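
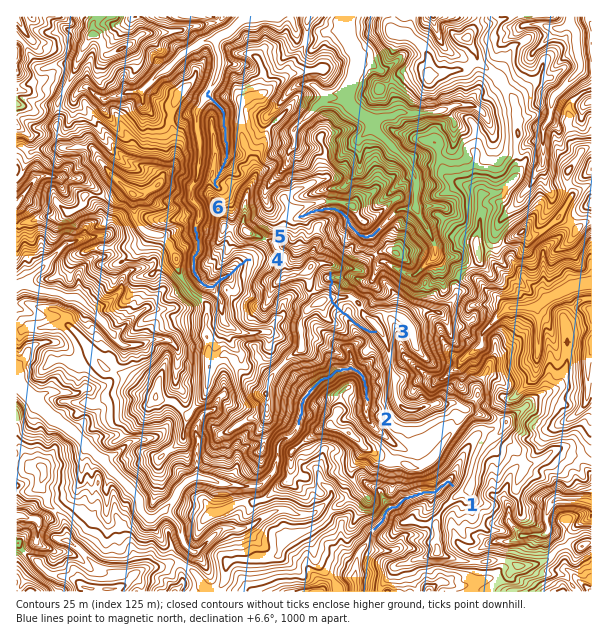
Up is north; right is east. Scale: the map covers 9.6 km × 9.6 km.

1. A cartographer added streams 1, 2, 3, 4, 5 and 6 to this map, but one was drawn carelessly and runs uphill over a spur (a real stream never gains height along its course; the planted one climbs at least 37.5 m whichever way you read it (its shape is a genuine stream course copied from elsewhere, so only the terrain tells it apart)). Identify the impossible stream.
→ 3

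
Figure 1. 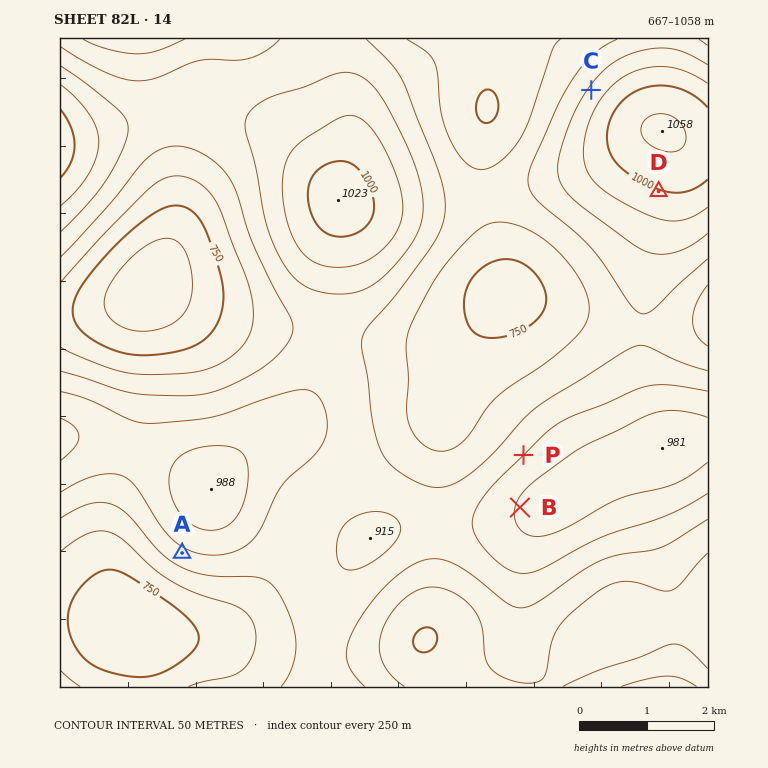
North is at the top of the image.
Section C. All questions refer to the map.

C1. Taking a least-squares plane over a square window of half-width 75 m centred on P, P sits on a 8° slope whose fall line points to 315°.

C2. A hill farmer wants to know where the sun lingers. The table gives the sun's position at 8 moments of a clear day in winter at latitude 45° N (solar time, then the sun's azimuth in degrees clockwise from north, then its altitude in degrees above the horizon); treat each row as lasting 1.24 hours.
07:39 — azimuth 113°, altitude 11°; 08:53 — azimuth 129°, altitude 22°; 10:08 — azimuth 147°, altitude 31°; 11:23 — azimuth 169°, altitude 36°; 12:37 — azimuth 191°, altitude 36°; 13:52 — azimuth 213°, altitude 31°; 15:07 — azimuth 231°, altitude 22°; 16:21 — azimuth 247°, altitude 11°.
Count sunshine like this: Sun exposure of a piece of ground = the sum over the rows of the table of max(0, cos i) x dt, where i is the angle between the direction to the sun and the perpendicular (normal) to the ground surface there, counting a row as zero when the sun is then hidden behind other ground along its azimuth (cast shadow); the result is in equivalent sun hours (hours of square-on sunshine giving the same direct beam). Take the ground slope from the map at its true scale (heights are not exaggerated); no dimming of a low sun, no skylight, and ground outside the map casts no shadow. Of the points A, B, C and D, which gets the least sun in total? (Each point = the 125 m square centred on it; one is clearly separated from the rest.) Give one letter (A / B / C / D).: C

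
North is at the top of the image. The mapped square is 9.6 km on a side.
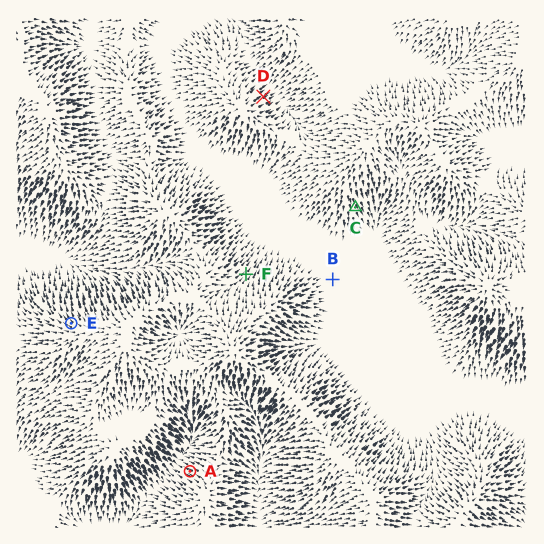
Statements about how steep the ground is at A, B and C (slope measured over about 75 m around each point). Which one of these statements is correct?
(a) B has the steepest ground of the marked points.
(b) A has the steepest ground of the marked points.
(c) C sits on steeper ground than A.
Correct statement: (b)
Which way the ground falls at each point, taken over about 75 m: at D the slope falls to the NE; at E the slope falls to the NW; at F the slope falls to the NE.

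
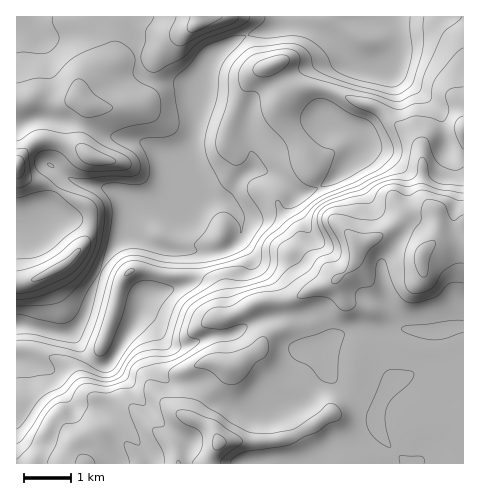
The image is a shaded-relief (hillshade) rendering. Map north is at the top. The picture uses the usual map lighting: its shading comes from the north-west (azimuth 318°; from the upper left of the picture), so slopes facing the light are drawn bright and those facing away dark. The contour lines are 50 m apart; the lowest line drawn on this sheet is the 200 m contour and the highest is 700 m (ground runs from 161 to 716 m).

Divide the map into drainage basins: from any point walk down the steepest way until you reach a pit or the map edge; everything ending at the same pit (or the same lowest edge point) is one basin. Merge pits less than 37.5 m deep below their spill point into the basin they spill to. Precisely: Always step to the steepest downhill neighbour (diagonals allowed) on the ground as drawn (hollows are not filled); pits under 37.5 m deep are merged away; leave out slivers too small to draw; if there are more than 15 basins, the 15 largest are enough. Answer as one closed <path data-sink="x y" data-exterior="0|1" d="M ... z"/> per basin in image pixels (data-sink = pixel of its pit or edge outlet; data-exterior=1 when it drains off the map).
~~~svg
<path data-sink="17 326" data-exterior="1" d="M463 16l-263 0-1 5-5 5-23 16-14 14-39 6-16 8-21 18-2 4 1 8-5-1-12 3-35-2-12 3 0 64 2 5 13 8 18 5 35 19 7 9-3 22-7 13-11 12-32 18-22 6 1 180 447-1z"/><path data-sink="17 17" data-exterior="1" d="M199 16l-182 0-1 86 29-2 18 2 15-3 3-11 21-18 16-8 39-6 14-14 23-16 5-5z"/><path data-sink="17 225" data-exterior="1" d="M17 168l-1 115 6 0 16-5 21-10 15-12 14-21 3-22-7-9-35-19-23-7z"/>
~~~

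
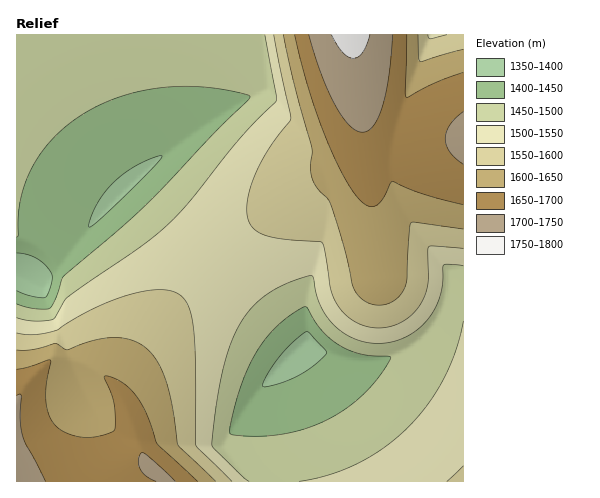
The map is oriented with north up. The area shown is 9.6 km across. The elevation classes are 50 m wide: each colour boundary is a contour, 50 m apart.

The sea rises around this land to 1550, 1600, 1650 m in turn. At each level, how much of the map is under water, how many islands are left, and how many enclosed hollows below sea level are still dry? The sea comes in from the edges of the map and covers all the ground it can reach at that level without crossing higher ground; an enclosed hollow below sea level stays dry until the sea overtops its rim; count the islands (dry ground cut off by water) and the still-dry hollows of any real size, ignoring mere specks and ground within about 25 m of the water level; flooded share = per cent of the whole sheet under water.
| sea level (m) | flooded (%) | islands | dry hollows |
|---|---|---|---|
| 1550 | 60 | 0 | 0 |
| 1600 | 72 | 0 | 0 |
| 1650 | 84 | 0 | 0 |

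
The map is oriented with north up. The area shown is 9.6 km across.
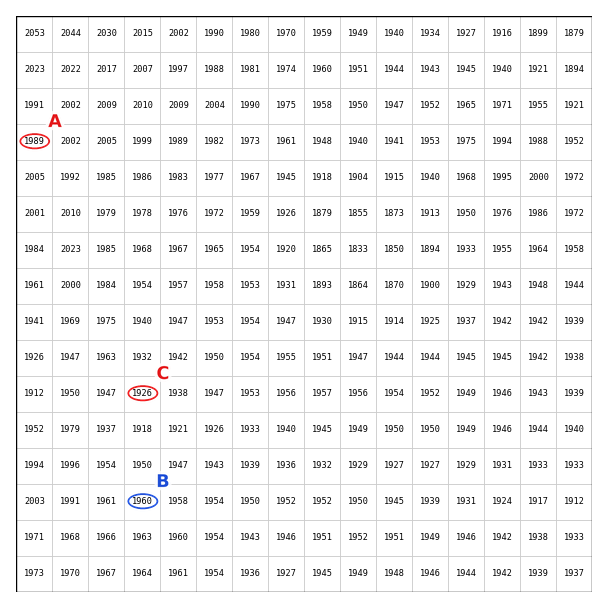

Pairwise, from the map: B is above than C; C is below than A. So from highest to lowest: A B C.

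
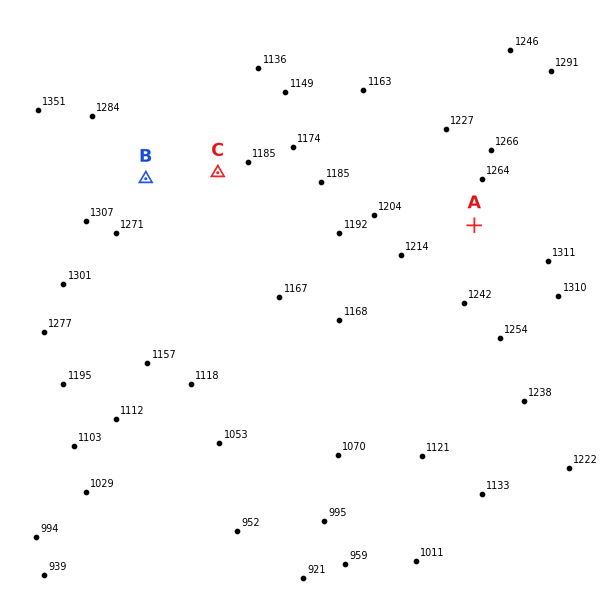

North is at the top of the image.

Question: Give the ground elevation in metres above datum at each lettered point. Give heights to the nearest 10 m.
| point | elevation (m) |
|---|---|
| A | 1260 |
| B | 1250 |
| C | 1200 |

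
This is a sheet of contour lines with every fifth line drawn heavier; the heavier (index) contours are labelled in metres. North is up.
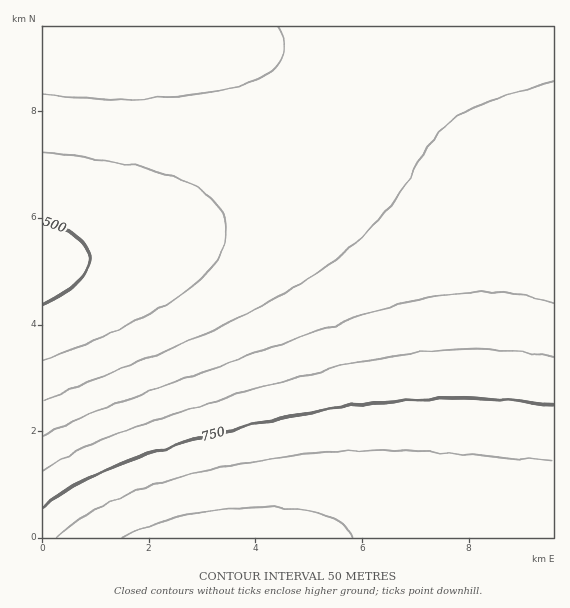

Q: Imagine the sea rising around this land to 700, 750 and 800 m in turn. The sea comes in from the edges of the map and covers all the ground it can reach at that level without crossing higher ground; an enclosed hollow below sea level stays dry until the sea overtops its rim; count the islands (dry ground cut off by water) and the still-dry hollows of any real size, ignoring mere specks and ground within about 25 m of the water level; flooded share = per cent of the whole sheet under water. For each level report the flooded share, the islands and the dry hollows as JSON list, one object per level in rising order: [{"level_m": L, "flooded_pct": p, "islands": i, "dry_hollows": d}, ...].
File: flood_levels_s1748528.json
[{"level_m": 700, "flooded_pct": 71, "islands": 0, "dry_hollows": 0}, {"level_m": 750, "flooded_pct": 78, "islands": 0, "dry_hollows": 0}, {"level_m": 800, "flooded_pct": 87, "islands": 0, "dry_hollows": 0}]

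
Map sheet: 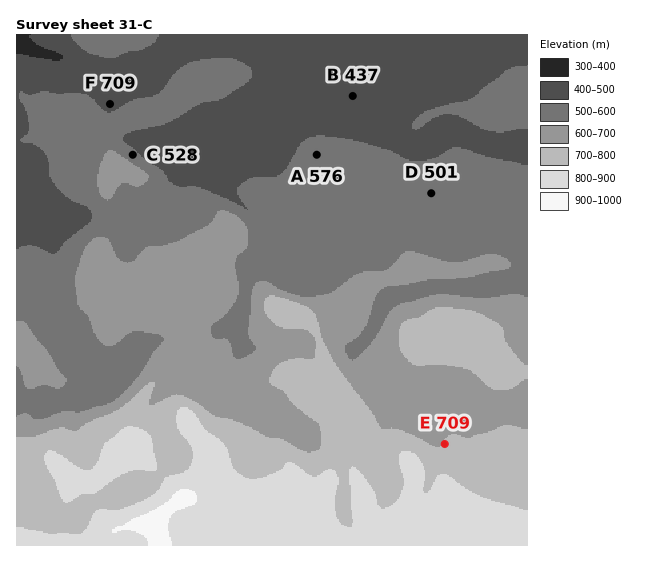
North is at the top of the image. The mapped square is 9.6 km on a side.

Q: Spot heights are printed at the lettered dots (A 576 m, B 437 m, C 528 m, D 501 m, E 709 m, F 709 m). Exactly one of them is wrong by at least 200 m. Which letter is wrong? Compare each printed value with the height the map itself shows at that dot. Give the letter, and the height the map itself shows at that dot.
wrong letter F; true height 459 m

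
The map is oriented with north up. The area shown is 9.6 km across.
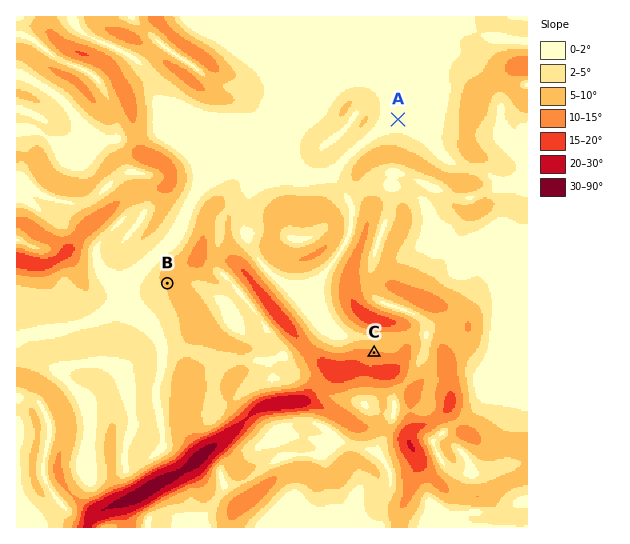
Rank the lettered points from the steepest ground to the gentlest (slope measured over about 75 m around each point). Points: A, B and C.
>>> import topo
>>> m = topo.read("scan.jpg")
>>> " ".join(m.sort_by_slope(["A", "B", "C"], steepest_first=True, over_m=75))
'C B A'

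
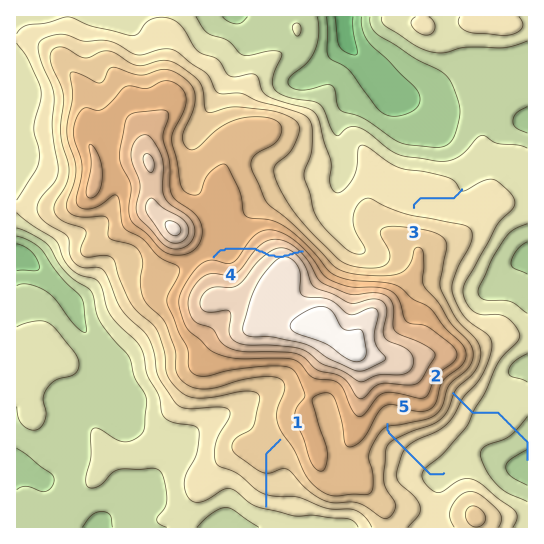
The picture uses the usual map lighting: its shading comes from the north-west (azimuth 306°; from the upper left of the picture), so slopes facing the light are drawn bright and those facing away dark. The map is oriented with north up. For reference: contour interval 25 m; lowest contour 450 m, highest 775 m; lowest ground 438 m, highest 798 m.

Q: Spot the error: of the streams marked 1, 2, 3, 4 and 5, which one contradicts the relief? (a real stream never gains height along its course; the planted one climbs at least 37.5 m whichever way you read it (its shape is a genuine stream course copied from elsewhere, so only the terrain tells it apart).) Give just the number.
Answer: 4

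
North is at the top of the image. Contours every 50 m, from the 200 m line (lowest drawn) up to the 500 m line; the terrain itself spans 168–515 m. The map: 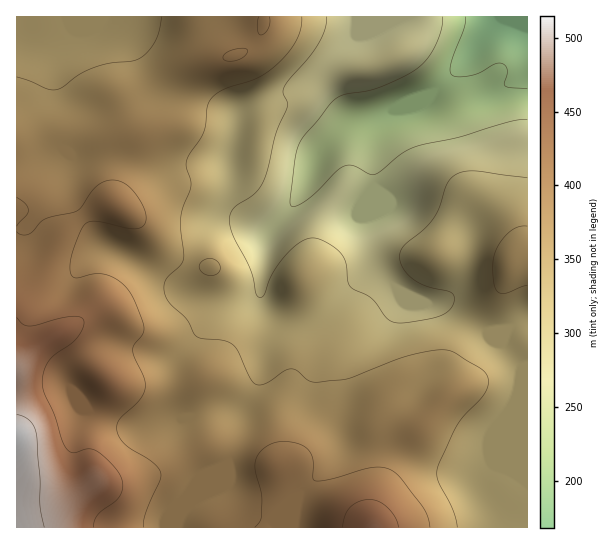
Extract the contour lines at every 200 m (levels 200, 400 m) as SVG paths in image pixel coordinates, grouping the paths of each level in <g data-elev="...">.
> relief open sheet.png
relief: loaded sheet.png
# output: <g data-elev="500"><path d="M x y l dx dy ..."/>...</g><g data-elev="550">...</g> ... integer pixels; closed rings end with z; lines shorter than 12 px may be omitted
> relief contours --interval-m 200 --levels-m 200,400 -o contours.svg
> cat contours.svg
<g data-elev="200"><path d="M527 89l-17-1-5-2-1-3 3-13-2-5-4-2-7 1-13 8-10 3-13 2-7-3-1-4 1-8 13-33 2-12"/></g><g data-elev="400"><path d="M143 527l2-13 15-33 1-8-3-6-6-5-28-19-6-8-1-8 2-8 19-17 7-12-1-12-9-20-2-8 1-5 9-12 0-10-11-28-12-13-9-5-10-3-27 4-3-4-1-7 5-21 6-16 5-7 4-1 7-1 32 7 10 0 4-2 3-5-2-14-7-12-10-10-9-4-9-1-7 3-7 4-13 19-5 5-32 8-16 15-7 1-5-3"/><path d="M430 527l-2-10-5-10-22-29-8-7-10-4-10 0-42 12-16 2-2-3 0-19-4-9-10-6-16-3-9 2-8 4-7 6-3 6-1 11 6 21 1 11-1 17-6 8"/><path d="M17 226l9-11 2-5-3-7-8-6"/><path d="M226 61l7 0 7-2 5-4 2-5-6-2-12 3-6 6z"/><path d="M259 17l-2 12 1 4 3 2 4-2 4-5 0-11"/></g>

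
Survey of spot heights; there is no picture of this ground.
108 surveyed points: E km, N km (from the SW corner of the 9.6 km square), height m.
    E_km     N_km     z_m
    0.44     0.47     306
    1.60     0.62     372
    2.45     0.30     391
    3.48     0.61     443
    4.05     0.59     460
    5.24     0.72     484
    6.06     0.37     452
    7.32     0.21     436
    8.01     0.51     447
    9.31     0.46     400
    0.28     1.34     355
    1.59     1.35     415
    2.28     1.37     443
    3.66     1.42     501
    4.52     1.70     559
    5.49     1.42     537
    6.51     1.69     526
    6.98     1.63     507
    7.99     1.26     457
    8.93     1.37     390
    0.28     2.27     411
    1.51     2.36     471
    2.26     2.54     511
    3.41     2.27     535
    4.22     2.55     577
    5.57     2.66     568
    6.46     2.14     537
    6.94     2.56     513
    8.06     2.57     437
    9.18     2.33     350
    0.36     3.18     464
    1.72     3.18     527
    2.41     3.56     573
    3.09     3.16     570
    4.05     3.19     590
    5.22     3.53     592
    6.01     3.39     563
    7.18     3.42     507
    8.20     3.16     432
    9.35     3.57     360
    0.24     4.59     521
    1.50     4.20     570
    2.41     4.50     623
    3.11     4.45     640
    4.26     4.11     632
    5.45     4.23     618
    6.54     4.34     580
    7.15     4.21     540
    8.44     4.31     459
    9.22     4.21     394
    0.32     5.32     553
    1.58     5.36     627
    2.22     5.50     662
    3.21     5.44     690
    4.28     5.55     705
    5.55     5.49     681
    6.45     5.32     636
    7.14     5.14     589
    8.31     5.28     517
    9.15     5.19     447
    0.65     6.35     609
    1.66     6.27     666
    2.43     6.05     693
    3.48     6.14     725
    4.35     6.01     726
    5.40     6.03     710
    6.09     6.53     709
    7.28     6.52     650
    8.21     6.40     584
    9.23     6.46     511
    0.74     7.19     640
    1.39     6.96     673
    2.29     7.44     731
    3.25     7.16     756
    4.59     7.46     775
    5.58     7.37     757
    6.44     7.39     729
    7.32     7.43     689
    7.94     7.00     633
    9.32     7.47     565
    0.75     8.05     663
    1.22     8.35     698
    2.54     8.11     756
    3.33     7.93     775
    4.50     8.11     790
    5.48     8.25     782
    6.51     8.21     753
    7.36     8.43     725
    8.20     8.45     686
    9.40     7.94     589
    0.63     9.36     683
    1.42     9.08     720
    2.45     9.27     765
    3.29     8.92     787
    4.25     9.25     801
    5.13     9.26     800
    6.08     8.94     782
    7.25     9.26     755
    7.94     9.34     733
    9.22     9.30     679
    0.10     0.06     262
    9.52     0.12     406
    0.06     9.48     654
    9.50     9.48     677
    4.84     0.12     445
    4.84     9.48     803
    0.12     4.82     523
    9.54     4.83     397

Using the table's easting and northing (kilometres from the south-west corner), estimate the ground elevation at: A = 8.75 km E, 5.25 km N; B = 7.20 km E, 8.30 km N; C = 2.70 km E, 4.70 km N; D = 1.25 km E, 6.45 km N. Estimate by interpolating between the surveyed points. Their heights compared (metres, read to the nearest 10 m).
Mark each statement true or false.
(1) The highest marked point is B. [true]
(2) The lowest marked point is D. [false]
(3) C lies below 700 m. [true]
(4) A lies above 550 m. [false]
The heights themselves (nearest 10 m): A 480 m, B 730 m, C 640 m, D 650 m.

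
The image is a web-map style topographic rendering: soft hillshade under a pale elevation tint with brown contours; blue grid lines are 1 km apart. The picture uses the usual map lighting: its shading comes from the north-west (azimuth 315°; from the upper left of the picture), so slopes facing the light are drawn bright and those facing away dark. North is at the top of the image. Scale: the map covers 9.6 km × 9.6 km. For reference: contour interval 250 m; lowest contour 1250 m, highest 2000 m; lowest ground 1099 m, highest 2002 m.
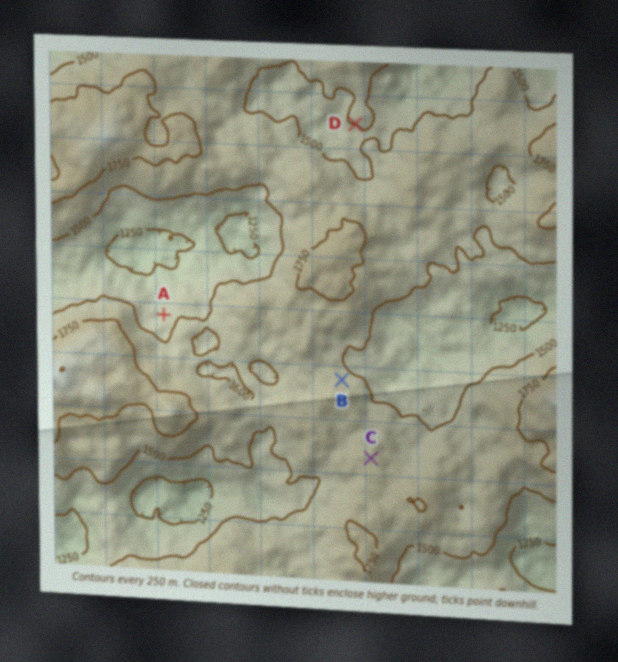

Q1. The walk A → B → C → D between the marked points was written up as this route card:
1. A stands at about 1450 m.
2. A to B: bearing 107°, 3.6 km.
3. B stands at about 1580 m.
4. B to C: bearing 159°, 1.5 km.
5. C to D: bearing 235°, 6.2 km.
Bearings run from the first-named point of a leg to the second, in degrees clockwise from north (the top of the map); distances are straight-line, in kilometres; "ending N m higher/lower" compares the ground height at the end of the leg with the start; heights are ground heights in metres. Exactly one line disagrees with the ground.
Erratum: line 5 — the bearing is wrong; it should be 357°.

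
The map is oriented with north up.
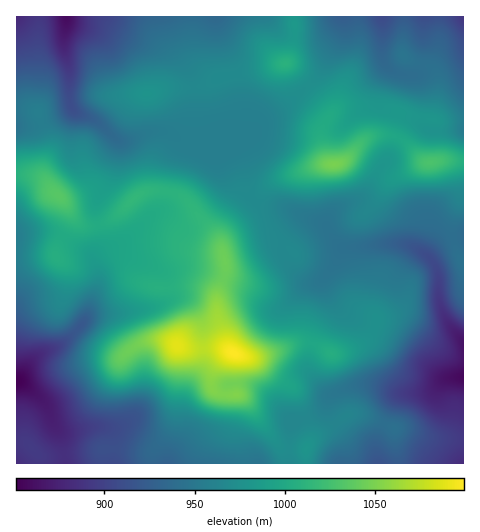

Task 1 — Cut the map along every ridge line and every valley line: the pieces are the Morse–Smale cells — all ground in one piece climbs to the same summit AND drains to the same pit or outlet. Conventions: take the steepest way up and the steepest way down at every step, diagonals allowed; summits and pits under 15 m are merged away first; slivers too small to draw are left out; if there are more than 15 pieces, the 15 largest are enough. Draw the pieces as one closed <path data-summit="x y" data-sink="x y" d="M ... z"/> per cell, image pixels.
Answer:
<path data-summit="234 354" data-sink="463 377" d="M255 202l-27 26-7 15 5 28-8 22-1 15 8 34 3 7 7 6 0 38 6 2 10 10 30 43 25 1 0 15 157 0 1-226-8 0-10 3-16 17-19-12-12-2-57 3-9-8-10-15-36-16-24-2z"/><path data-summit="234 354" data-sink="17 382" d="M166 191l-18 0-7 2-29 26-14 6 2 19-8 16-4-7-33-20-24-1-15 3 1 229 94 0 2-2 0-22-5-10-10-3-25 4-11 0-5-2-5-8-7-18-16-15-12-7 19-24 30-15 22-25 13-3 17 0 29-5 29-12 14 5 12 18 1 45-17 27-4 21 0 20-14 30 137 0 1-14-25-1-30-43-10-10-6-2 0-38-7-6-3-7-8-34 1-15 8-22-6-28-34-44z"/><path data-summit="234 354" data-sink="67 17" d="M215 16l-199 1 0 108 22 1 28-13 5-6 7 7 20 8 20 18 0 11-6 22-17 34 3 18 14-6 29-26 7-2 18 0 9 2 12 7 27 34 7 12 4-14 29-31-7-8-3-25-10-21-2-1-21-1 23-9 5-20 0-13-6-34z"/><path data-summit="178 346" data-sink="17 382" d="M181 297l-8 1-26 11-29 5-17 0-13 3-22 25-30 15-19 24 12 7 16 15 7 18 5 8 5 2 11 0 25-4 10 3 5 10-1 24 55 0 15-31 0-20 4-21 17-27-1-45-10-16z"/><path data-summit="334 165" data-sink="463 17" d="M463 16l-39 1 0 43-3 10-5 6-19-3-8-5-4-5-3-6 0-41-38 1 0 12-5 12-21 35-9 9 21 28-8 17 2 24 5 10 14-2 24-24 9-3 14-1 4-5 5-17 11 4 24 4 1 12 29-3z"/><path data-summit="430 162" data-sink="463 377" d="M398 137l-10 22-8 9-13 24-7 7-23 9-9 12-2 7 7 12 9 8 57-3 12 2 19 12 16-17 18-4 0-76-26 0-11 2z"/><path data-summit="59 195" data-sink="67 17" d="M71 107l-5 6-25 11-25 2 0 48 15 1 12 4 21 22 13 20 10 5 8 0 3-2-3-9 1-13 14-26 8-25 0-11-20-18-20-8z"/><path data-summit="285 63" data-sink="67 17" d="M293 16l-77 1 17 52 6 34 0 13-5 20-23 10 17-2 22-9 15-17 19-11 25-22-19-20-4-2 4-7 5-18z"/><path data-summit="334 165" data-sink="67 17" d="M309 86l-25 21-19 11-15 17-26 10 10 2 10 21 3 25 6 7 13-14 11-7 39-14 13-1-5-10-2-24 8-17z"/><path data-summit="334 165" data-sink="463 377" d="M391 135l-15 0-12 5-14 17-9 6-25 2-39 14-11 7-12 15 9 5 28 4 35 16 4-10 7-8 23-9 7-7 29-49 2-5z"/><path data-summit="59 195" data-sink="17 382" d="M31 175l-15 0 0 59 33-2 10 2 29 19 4 7 8-16-2-19-11 1-10-5-13-20-17-18-4-4z"/><path data-summit="285 63" data-sink="463 17" d="M343 16l-49 1 0 28-8 18 4 2 18 20 10-9 21-35 5-12z"/><path data-summit="234 354" data-sink="463 17" d="M424 16l-42 1 0 40 5 10 5 4 14 5 10 0 5-6 3-10z"/><path data-summit="430 162" data-sink="17 382" d="M413 120l-4 0-5 4-5 14 24 23 8 2 4-3 0-28-11-4z"/><path data-summit="430 162" data-sink="463 17" d="M463 129l-28 3-1 30 30-2z"/>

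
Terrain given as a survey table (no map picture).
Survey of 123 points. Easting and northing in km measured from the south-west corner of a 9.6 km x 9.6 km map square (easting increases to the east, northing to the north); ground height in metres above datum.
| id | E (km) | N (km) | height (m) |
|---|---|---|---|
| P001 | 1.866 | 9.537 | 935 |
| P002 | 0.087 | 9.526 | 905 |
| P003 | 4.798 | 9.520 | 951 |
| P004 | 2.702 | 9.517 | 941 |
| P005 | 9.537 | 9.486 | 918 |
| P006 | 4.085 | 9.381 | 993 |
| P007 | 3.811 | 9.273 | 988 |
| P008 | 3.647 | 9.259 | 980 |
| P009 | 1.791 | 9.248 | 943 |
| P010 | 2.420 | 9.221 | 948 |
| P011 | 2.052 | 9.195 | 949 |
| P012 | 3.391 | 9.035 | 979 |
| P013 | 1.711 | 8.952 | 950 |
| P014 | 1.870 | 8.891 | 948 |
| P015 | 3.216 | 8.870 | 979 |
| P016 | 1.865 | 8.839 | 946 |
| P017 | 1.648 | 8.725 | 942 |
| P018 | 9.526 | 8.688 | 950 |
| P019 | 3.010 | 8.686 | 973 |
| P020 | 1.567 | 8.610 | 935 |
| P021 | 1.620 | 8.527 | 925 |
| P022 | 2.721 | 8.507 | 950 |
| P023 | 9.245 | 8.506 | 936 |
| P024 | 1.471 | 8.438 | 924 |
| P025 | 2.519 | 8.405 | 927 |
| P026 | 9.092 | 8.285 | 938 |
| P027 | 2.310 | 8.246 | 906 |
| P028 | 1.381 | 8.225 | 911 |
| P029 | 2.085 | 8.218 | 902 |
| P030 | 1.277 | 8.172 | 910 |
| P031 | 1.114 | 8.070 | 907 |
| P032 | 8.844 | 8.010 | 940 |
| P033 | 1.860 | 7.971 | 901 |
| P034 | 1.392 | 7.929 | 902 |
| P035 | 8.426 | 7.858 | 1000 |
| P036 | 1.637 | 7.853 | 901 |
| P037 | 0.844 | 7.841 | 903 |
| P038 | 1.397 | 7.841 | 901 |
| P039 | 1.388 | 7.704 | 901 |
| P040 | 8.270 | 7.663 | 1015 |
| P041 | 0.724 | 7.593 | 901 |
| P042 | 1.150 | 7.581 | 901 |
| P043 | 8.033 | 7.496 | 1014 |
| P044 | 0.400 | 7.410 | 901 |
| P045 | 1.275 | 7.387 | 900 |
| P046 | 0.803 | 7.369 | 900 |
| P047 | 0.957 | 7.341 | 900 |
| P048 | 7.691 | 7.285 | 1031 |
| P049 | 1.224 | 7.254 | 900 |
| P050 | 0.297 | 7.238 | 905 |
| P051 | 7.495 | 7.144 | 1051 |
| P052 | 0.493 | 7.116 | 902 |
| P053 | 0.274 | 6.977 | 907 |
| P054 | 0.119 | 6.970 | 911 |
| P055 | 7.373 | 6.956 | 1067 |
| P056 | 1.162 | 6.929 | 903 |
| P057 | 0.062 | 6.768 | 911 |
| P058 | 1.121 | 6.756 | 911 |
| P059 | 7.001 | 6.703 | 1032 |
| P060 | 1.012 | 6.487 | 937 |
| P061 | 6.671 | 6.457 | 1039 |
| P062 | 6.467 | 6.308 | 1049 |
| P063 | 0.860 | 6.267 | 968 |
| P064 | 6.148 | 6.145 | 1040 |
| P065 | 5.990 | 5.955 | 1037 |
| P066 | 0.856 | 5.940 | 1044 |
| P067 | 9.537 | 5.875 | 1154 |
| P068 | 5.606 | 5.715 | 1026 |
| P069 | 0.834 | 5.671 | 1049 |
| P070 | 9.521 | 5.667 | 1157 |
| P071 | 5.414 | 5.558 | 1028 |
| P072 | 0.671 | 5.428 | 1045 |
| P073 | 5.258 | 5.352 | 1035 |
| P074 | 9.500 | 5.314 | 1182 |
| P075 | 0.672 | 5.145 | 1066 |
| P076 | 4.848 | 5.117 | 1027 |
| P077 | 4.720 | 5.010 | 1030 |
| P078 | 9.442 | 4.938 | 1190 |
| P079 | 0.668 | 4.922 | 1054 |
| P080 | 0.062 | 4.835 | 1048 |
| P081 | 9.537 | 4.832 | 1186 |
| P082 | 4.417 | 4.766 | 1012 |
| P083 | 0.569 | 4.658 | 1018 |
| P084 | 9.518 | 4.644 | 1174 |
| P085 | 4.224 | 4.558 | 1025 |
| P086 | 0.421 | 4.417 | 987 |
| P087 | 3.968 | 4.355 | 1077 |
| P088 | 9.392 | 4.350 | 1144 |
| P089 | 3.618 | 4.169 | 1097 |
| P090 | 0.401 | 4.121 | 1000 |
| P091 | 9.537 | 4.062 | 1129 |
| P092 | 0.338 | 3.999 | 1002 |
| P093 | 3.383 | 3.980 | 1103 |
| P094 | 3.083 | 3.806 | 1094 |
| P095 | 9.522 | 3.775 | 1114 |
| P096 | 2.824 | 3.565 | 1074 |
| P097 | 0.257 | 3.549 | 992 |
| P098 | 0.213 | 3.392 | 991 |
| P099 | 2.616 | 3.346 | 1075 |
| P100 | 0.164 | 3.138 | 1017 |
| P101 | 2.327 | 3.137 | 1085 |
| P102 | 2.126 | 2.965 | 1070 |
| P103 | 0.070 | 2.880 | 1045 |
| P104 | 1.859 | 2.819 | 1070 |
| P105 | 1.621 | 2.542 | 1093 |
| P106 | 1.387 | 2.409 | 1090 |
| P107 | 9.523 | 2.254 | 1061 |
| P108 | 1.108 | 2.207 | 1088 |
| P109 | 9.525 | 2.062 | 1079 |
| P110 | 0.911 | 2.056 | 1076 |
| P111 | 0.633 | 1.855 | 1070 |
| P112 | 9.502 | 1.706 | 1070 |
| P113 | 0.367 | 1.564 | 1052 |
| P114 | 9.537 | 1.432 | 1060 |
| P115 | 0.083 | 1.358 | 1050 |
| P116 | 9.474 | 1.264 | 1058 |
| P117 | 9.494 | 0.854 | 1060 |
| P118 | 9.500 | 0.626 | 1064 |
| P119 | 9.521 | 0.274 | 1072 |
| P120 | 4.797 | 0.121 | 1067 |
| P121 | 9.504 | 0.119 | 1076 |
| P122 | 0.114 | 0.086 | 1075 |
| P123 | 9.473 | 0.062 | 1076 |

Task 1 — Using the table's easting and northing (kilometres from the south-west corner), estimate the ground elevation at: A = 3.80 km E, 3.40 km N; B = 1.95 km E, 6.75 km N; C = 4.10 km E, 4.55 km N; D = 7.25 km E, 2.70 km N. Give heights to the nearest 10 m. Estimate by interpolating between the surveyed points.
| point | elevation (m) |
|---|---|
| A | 1140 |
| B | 910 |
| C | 1030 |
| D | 1050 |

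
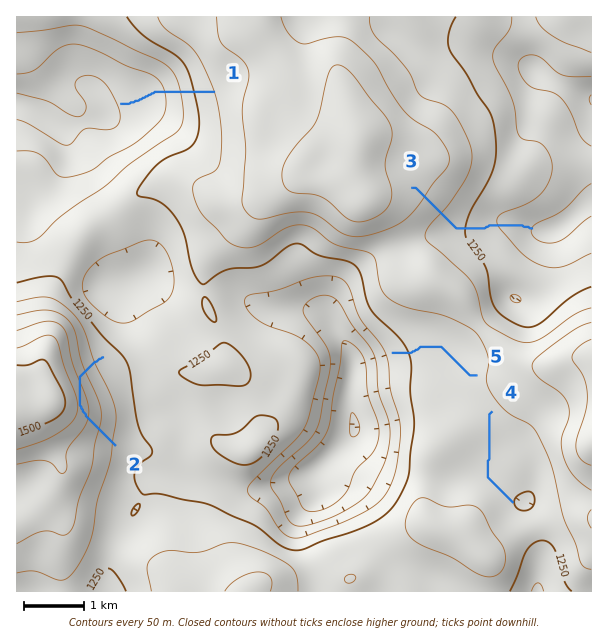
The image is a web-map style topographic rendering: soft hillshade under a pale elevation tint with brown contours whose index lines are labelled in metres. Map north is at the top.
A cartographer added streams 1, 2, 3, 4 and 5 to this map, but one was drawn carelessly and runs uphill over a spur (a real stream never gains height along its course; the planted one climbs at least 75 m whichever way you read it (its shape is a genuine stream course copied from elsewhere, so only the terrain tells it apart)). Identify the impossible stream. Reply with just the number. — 2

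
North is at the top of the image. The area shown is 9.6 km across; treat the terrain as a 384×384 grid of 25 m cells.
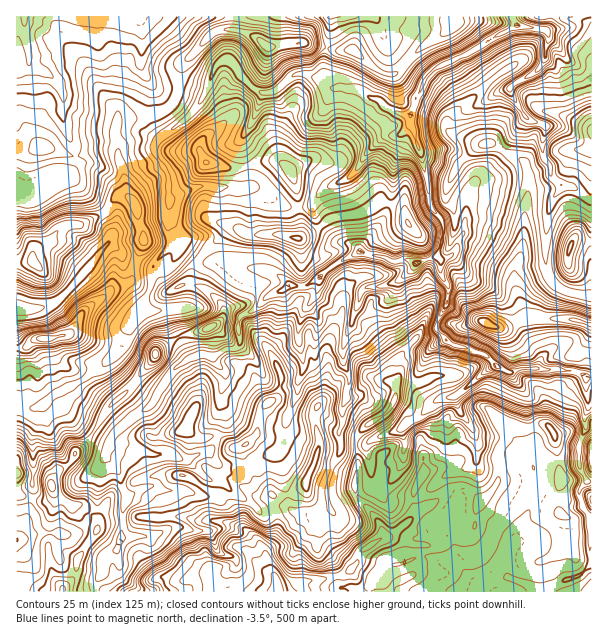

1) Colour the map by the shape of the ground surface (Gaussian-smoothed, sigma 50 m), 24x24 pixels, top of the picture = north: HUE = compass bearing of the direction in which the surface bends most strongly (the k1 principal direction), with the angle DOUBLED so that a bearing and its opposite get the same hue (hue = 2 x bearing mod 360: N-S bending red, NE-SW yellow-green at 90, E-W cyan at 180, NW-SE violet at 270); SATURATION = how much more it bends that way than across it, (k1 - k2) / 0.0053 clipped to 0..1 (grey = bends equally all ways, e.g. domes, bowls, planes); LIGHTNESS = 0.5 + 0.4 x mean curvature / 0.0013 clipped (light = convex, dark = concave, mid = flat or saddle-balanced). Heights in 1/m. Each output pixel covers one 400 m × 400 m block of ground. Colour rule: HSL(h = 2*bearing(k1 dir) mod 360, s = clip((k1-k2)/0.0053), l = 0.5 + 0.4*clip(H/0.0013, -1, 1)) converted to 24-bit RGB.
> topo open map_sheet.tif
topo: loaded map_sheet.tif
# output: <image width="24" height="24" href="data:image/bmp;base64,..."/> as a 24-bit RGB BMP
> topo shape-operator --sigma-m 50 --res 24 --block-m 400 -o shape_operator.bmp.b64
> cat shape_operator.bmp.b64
<image width="24" height="24" href="data:image/bmp;base64,Qk32BgAAAAAAADYAAAAoAAAAGAAAABgAAAABABgAAAAAAMAGAAATCwAAEwsAAAAAAAAAAAAAbImWe7l+u3BrPl90PWSO3HnNrojKdXSad6SHe1ySrsyjaG26qpTSxF69T4lJYJODqnOLcH6JhXZyb4BtiWtuimpnVYdNSKFHgVp7fqtm2KOZN2FUSoGJPnpMql6Q1sbh3SHeWpzBu9agNnpfOx8ymFep6b7QR2lNd4tYeZZqhHBsg4uEbnmBhIWMj3+RSIizUnhklYlWT2k+3bu5JCtwd3o+LlkliYIhJKqWn9+exVFgh0xtU2FyO1tEj1k916/kbnuke2t0jXiTjJR8b3V6fHZxhIJ0MV2jUG2UwJp5tdPf0oPQK1d+u4zKeH20arGiVZZElFYumnhCd0VUVZRcVzZXmOKlYTpet4x2h3mgbXN+qpKHcXmCcHiGobCOZxiZHF+j9fXWFSgTbH9FwEKybWG3vmfBT8nChlakXZp5h7WcjVuww7dnR0ucrsRyT4WF0pCcRIRkeKinq1mfh3ugbnJ+vL2WDSiAJULfto/U9NXlLlJZcIVjandBcmwpgncqmkV0h6hjVm9SRFdf6My9Fi5D3ZNytcaSLY6nnIC6mZx0Wz6Tn5p0dWh0usx7HAg/vmpQLU1YzHZYxFBwQnaErJjPtZbPiMe5S6i20ZC5b6SdSEZq09yTFhlI6rVsOoAaJ8bcqmenrXK4XCZDvaaEZlug2vHaCjV0gnJPXHVbS1Zl4LW9R4ZWJlA0iGt24s27KjdKW2N+27mwJEJl6dzPGUNev5l19dPcFUUxRo0wkBqv2fLtkMPTQD6zsntcQBV4mJVyYHxYN2RHX5yS7MrfRpBDOWpi2s66Pjd2ZJdywXdLIW2NzM6eSh6OvnFh1OKrXEKirFeHD10cfsYygzqJfpnWtYa+TS16iJtXdYJVbY1DKEssL1RZ99TZHGlYW3oueSRrrGO8oNlqTEOkmahdKBp7lc/AxZ6lNsRDiKzI0czqOAAKZUsLI0AHkm4UqD8y28v45dP4zNLoU4qYJkNNwui93n/kz5biZdhnChJTvOO/SyR9n857LKKhaHhTbJN59tXXBwAzNg4DgpxDtuPBeFFqP1Qwf2M/LzYXIzMY89DUjVmAQF5ONlknPk4eM0ga+tXOB3yDro5Vsj6DjD+gzJh3N5+XTHtus5x+ADDVv6D22OLzsFK7sLPayNLxwNbzcEo6MKEqFUso5K/Froe7Mmyb58DscKfHe8yHnlh5T403d2ojFk9b4NDCGZUuGGMZVo2Y/h7OI8NRWDkrt5xkealrMBYTRj8WobTW17uzJ0tJQXxLuWNoVH8vNWZFuIxzbVhQd3FicUlNwYeEL6qTGqQhrZba3hEyGi8EckUAwUJ0epWizcOtlY5Wri+9ase8m4PNy4ezqVyCKmJMgURr6+7cMkdyeV06nlpnsmq6bGvGxOnpYqyzoT1KMycNxX2vwMXhDnbHJqs4coJoo5V8v4l2M0+W4pLdU5FIv4XF5dvw1nnYQX95rs6MKR1EvKXLk7jAe6msYJpgmZRRsUinsprJmpC/SXuN2vLZKgIxeOBZaI12h5FwwbCGL3B4wJlNYmhJO2AzWU81mE9WrdXCtImRJSVKf7BCcWM8cWRPcFJUwL9yMFxQXI2EpYOgZYG47OrIXgCcT5WBZXl8a4J4y7yhOHp+e0xBhYFpYGtURl9ZYohNs8SAkGJ7TypTzJuekMLPcW6ydWqZxNq9elyRSbJAMa6FPoGi6p6uOBqO3JeXO0k5YH9bstGcbB5VcJFrjoqooK29Yk6Ldp2Xur6ULjBhg5LI0uPBb3FIP0hpnbOaeqyZqJnExZi7M6OjfXZCPw0wf3c+z7d0u7rad8zGm0HDp5/WvX24gpN+inBjZliEnJ+JqpuCpW2dImYvQpVFz5+5K4KCrsGWq4dgHDImtK9/kV53rWCQGhJB0+jZZaeXoaSPvXV3UhAZHXs5ocq6hoGQimadZ1FqkLORkY6ibmeMwpOaH1dSnK55zJehFjAMzJydUleYdH1RdEY7a0IlEGFSgrB/w5WlaJU3YRJQz9vsdYqZcJRlgn5ccUNVeZ+SgaV9kZB0az9ysqGNmahdMqBSNw4m2dqWFjANTDkhXUA2T6dczt3qvFxYCCsVkHWe1afI4UqnBkAVtmVxl25fmlmYg5yQgZ2HfXlnnpiIRlp3lY+s7cTSGSUWPFtc8tnexKzjZrnfqbDbpNXKVU1e1Jy6xmqyCysIDjwV0LfP69XyHg5rrLaMZnutmKOygX2SgXmPf3puW3BkWWdQeJVM74LoZ+XedIxDdZhBvi46OmdtoFxRgmiCZ3p6sIqk3sveY6rFBDoX7i0CGYe9k87V"/>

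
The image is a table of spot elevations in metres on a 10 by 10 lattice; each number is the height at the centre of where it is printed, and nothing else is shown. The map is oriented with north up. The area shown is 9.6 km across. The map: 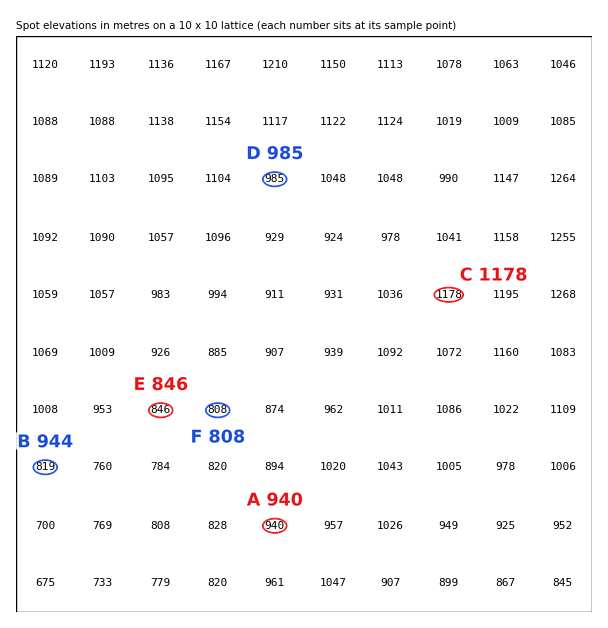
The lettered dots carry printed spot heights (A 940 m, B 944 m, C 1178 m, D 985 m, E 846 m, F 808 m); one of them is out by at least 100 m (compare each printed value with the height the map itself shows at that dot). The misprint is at B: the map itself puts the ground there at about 819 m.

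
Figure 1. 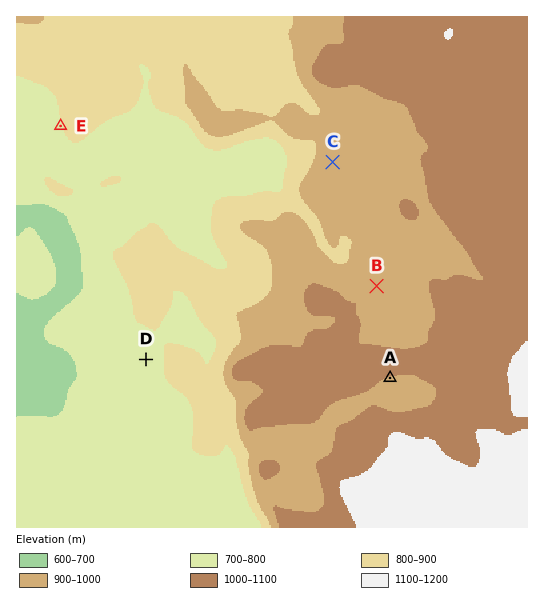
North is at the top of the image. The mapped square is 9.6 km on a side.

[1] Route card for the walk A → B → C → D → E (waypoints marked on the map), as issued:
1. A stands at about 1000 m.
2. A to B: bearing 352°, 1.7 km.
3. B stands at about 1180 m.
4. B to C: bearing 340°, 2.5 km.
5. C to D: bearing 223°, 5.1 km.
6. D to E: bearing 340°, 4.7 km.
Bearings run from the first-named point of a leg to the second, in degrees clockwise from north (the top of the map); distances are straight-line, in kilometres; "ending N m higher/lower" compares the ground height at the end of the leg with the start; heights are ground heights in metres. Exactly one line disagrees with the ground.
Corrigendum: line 3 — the height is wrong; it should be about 940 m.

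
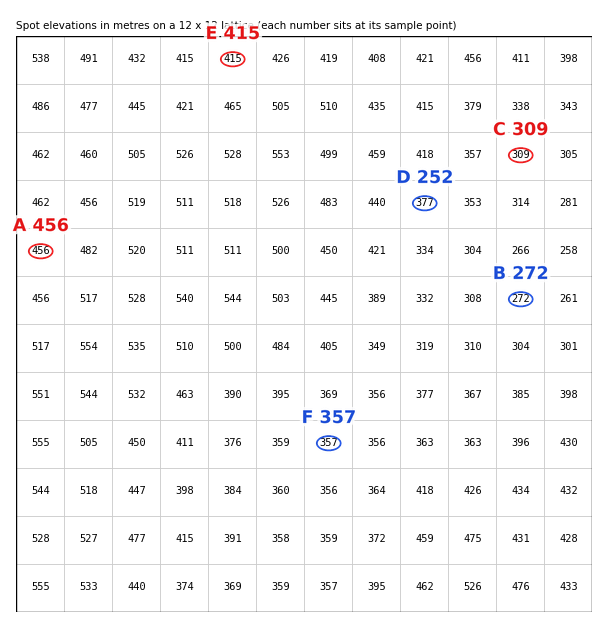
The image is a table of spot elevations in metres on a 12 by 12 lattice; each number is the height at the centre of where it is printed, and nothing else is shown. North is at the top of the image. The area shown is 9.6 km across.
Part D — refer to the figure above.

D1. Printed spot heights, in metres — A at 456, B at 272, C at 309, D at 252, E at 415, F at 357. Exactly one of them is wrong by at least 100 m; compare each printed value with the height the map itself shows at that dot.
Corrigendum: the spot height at D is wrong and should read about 377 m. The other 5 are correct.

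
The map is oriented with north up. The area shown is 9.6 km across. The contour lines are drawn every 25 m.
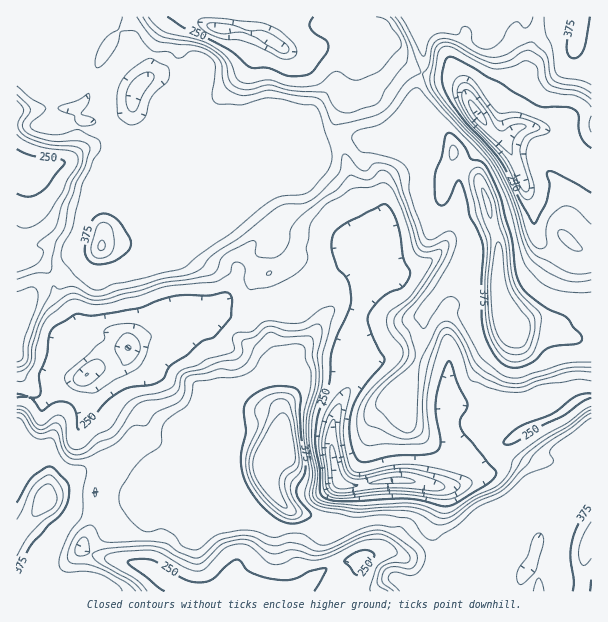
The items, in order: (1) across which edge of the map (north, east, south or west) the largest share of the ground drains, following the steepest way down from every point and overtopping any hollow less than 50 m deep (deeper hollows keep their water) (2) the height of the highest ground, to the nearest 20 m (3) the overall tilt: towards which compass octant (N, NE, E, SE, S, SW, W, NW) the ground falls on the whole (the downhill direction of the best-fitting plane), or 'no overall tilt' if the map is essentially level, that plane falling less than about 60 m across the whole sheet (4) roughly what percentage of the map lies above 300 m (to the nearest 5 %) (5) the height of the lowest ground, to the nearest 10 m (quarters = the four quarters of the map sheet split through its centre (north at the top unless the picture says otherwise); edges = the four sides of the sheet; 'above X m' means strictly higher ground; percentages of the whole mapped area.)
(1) The largest share of the runoff leaves by the eastern edge.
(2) The highest ground is at about 480 m.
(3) No overall tilt - high and low ground are spread across the sheet.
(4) Ground above 300 m makes up about 60 % of the sheet.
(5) The lowest ground is at about 140 m.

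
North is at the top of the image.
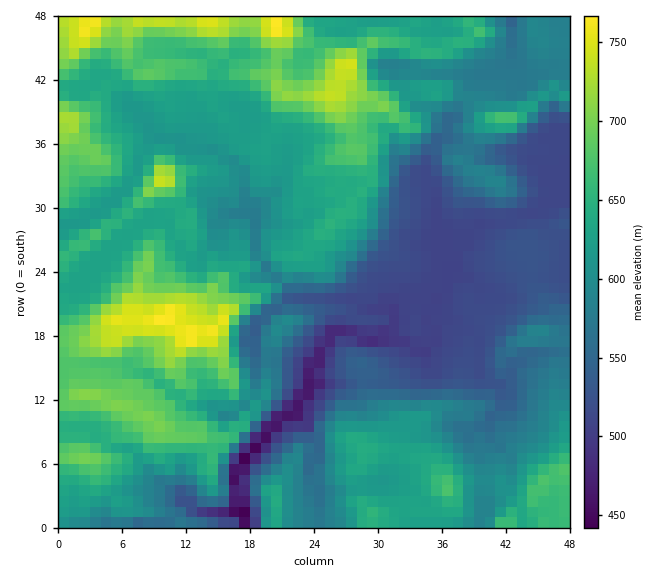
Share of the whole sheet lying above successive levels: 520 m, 87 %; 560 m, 74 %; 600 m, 58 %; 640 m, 31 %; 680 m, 14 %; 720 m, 5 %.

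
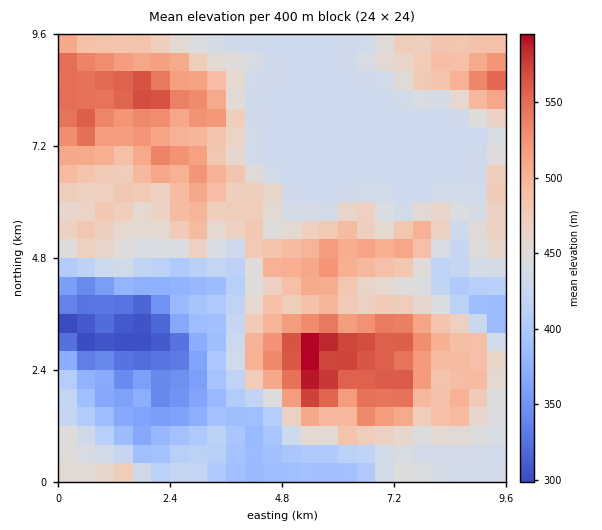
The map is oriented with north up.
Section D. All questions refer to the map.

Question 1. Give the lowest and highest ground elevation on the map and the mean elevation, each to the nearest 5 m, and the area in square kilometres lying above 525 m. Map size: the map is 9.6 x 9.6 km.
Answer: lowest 285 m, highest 605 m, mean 455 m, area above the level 10.7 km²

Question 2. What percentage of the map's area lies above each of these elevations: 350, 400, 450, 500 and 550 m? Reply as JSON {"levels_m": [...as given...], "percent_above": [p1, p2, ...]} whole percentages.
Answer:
{"levels_m": [350, 400, 450, 500, 550], "percent_above": [95, 83, 48, 21, 6]}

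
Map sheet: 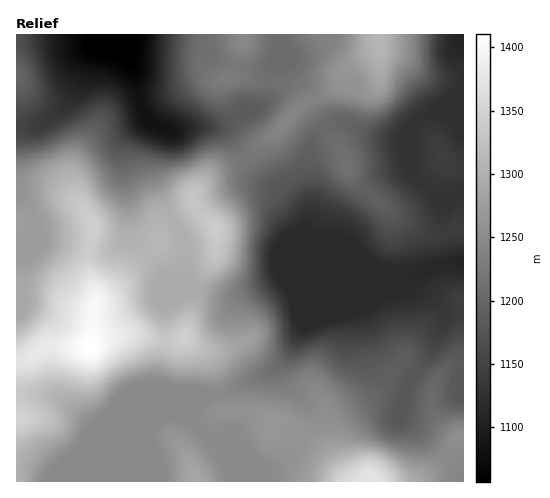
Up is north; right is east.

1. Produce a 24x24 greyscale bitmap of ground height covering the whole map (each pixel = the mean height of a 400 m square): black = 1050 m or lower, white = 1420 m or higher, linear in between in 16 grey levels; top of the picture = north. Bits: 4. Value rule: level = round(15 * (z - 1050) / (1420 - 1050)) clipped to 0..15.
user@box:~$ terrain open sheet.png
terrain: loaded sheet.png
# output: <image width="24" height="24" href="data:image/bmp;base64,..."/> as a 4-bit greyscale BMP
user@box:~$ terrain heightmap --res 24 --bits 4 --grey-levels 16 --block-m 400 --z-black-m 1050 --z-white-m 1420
<image width="24" height="24" href="data:image/bmp;base64,Qk2WAQAAAAAAAHYAAAAoAAAAGAAAABgAAAABAAQAAAAAACABAAATCwAAEwsAABAAAAAAAAAAAAAAABEREQAiIiIAMzMzAERERABVVVUAZmZmAHd3dwCIiIgAmZmZAKqqqgC7u7sAzMzMAN3d3QDu7u4A////AKiIiIiZmIiJrN25mKmIiIiZiIiJmrqIiLqoiIiYiImZmYdmeMupiIiIiImYiHZWd7uqmIiIiIiIh2ZWZcy8uZiZmHd4dmZVZd3e7Lq7qYdmZVVVVc3u7dzLqZhURERVRbze7cu7mIdDMzRERKve7bqqmHYzMzMzNKvN3LqqmGQzMzMzM5q8y7qquWMzMzMzM5mru6qqunMzMzREM5mruqqry3QzMzRURJm7uZqrunVDNEVUM5q7mImrqGVURWVEM4mqh3eKmHZVVmVDRHeYdlVWd3dmZmQzREVmZDIjVnd2ZmQzQ0RFVCIjVWaHZmZDM1QzMxJFZmZ3iIhkM2QiIRJGd3d3iZmGQ1MhEBJGd3ZniZqXQ0MRAAJGd4dniKqXQw=="/>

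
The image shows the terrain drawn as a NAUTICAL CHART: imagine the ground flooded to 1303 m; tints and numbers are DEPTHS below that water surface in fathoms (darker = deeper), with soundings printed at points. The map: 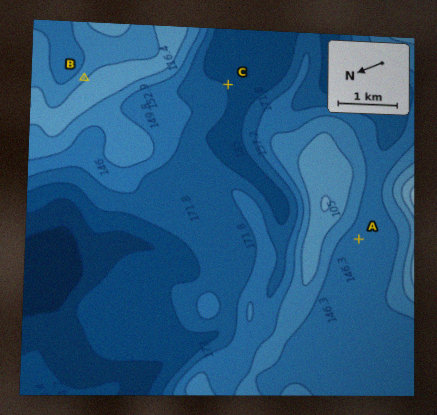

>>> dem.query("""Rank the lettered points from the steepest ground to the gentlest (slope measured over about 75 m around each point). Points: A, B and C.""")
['B', 'C', 'A']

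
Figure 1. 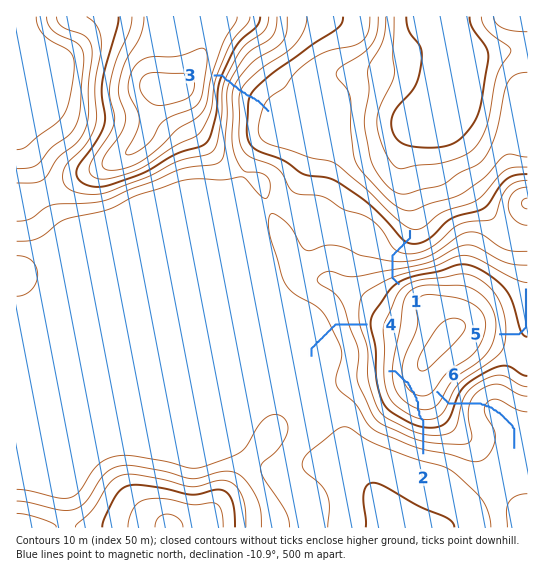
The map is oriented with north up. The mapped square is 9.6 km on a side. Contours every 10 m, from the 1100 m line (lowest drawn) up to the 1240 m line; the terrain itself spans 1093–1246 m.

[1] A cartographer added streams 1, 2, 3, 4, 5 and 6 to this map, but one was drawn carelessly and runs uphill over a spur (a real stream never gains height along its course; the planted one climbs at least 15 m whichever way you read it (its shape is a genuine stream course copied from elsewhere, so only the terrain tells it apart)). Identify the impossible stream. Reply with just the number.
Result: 2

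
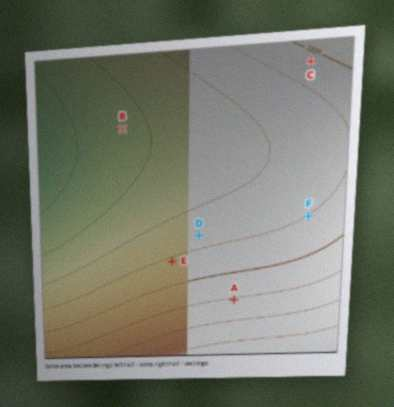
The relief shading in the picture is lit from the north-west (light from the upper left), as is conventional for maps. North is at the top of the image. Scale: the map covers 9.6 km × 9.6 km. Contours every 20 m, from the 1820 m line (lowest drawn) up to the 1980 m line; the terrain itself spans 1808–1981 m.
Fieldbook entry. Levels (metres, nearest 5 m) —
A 1920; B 1835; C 1895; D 1875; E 1885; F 1880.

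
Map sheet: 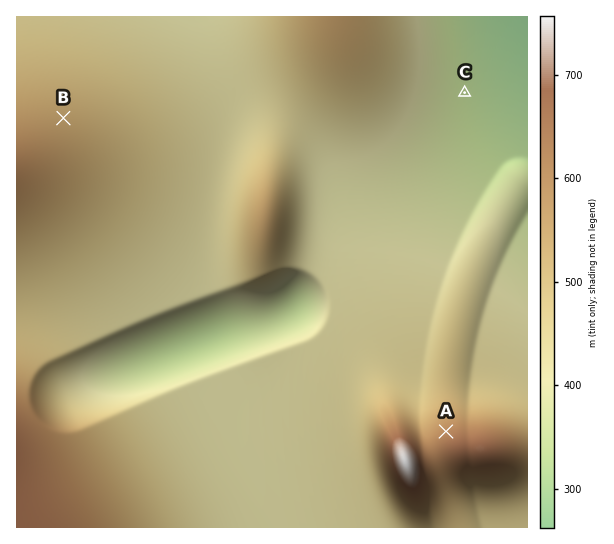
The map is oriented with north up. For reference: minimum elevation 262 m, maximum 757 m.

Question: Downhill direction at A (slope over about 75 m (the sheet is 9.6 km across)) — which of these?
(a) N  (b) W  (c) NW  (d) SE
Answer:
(c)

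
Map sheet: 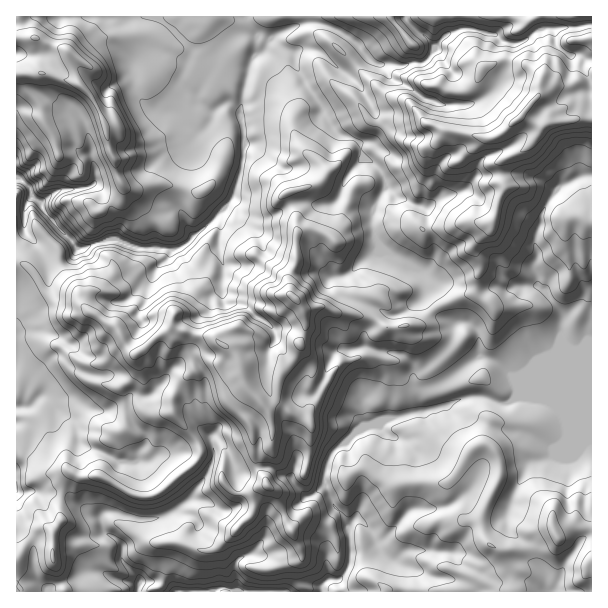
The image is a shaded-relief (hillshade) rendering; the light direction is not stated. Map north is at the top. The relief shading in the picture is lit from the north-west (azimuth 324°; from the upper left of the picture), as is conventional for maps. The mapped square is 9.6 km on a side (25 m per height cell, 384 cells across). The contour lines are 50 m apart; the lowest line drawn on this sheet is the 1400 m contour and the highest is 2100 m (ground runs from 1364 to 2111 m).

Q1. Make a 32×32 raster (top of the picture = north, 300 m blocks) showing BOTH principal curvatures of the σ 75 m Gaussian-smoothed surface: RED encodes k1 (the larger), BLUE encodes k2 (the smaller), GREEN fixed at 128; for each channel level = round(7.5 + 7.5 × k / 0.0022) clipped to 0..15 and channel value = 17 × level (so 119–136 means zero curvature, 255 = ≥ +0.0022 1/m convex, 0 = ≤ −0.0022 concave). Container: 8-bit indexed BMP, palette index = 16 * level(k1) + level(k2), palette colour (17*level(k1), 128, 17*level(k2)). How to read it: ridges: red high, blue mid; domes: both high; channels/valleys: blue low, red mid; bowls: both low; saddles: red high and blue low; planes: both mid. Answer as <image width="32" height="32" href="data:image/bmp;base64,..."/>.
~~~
<image width="32" height="32" href="data:image/bmp;base64,Qk02CAAAAAAAADYEAAAoAAAAIAAAACAAAAABAAgAAAAAAAAEAAATCwAAEwsAAAABAAAAAAAAAIAAABGAAAAigAAAM4AAAESAAABVgAAAZoAAAHeAAACIgAAAmYAAAKqAAAC7gAAAzIAAAN2AAADugAAA/4AAAACAEQARgBEAIoARADOAEQBEgBEAVYARAGaAEQB3gBEAiIARAJmAEQCqgBEAu4ARAMyAEQDdgBEA7oARAP+AEQAAgCIAEYAiACKAIgAzgCIARIAiAFWAIgBmgCIAd4AiAIiAIgCZgCIAqoAiALuAIgDMgCIA3YAiAO6AIgD/gCIAAIAzABGAMwAigDMAM4AzAESAMwBVgDMAZoAzAHeAMwCIgDMAmYAzAKqAMwC7gDMAzIAzAN2AMwDugDMA/4AzAACARAARgEQAIoBEADOARABEgEQAVYBEAGaARAB3gEQAiIBEAJmARACqgEQAu4BEAMyARADdgEQA7oBEAP+ARAAAgFUAEYBVACKAVQAzgFUARIBVAFWAVQBmgFUAd4BVAIiAVQCZgFUAqoBVALuAVQDMgFUA3YBVAO6AVQD/gFUAAIBmABGAZgAigGYAM4BmAESAZgBVgGYAZoBmAHeAZgCIgGYAmYBmAKqAZgC7gGYAzIBmAN2AZgDugGYA/4BmAACAdwARgHcAIoB3ADOAdwBEgHcAVYB3AGaAdwB3gHcAiIB3AJmAdwCqgHcAu4B3AMyAdwDdgHcA7oB3AP+AdwAAgIgAEYCIACKAiAAzgIgARICIAFWAiABmgIgAd4CIAIiAiACZgIgAqoCIALuAiADMgIgA3YCIAO6AiAD/gIgAAICZABGAmQAigJkAM4CZAESAmQBVgJkAZoCZAHeAmQCIgJkAmYCZAKqAmQC7gJkAzICZAN2AmQDugJkA/4CZAACAqgARgKoAIoCqADOAqgBEgKoAVYCqAGaAqgB3gKoAiICqAJmAqgCqgKoAu4CqAMyAqgDdgKoA7oCqAP+AqgAAgLsAEYC7ACKAuwAzgLsARIC7AFWAuwBmgLsAd4C7AIiAuwCZgLsAqoC7ALuAuwDMgLsA3YC7AO6AuwD/gLsAAIDMABGAzAAigMwAM4DMAESAzABVgMwAZoDMAHeAzACIgMwAmYDMAKqAzAC7gMwAzIDMAN2AzADugMwA/4DMAACA3QARgN0AIoDdADOA3QBEgN0AVYDdAGaA3QB3gN0AiIDdAJmA3QCqgN0Au4DdAMyA3QDdgN0A7oDdAP+A3QAAgO4AEYDuACKA7gAzgO4ARIDuAFWA7gBmgO4Ad4DuAIiA7gCZgO4AqoDuALuA7gDMgO4A3YDuAO6A7gD/gO4AAID/ABGA/wAigP8AM4D/AESA/wBVgP8AZoD/AHeA/wCIgP8AmYD/AKqA/wC7gP8AzID/AN2A/wDugP8A/4D/AKeDtIaXxpHFtKKRkICxkaOUkaS3yLampZaHh5eHdoS2tsT4dIa1oqaGl6in0ufW6Ne0oLZ1dJW4loaGl4aFgsmltMWVp6KmyMfXx/aTcYT2lLWSp4WGhYR0lsinlabGo4W316WEpbaFhpd1xfmCpfmVx4GVlqa4p6emhoWWyLeVpobXg3SCkpKAhJZxstTEo9iRpHWohISVl5eWdIbIppeihaSEhNb49+dxktfF1/ihsZDIhKinl5iGdseDpreEl7Wnt+b5xnV11veQ+GLloaHlociml5eXl6d2t6aFhnaGtoa3daODdYZ0pOOzhLbYgfaAlqiHh3Z2l5e3loZ2d4aXh4aEp6iXhXXFknSWpuiC+JKCloaGh4eWuKeFh4eHh4eHd4aWppWnt7aEc9aVxaX4dIV1dZWGh4eGp5eXh4d3hod2dYOElobIhYPYl7enhdeVhYaXh5aEhISEhYeHh3eIh4Smt7eVhJWmc7enhrZ1lsdjdYaHh5anp7eGd4d3d4d2lqiWdMeXdJaUp7iFp6a2xcWmp5aGl4WWlnaHd4eHhpamhJaW58aXhYXHl4aT6LZzhJSElaeVp4WWhneHh4eHdZOFpuiTpNjV9ejIxXDFxnOnldjYuJaWk8d2doaGh3eFt9n2paSk+7Zyg8Ogpsbm5se2lJOVpYV12aenp3WHdpaV2bWlhHLFo4VzhMfp+qWElZeop4WGtsemhZaDt4WWlrS3t5aHhJaWp3OVlKXkc2OEl5eFhXZlx4WFhXXHhqiG1XDF6sa1gbanhKa1dfeElaV0dYSFdZbGhJd0lqeXldbRkMBwkKDDkNaUp5V09pXYuISFlriVhbbHloOWp4ay84C46bTHt8mkoISWdJXYppang5a4x8bZyPqFhKSop8GQ+fnYxaeGdZbIgISV16Rzc6Z0lZSCgoaV5YSWkKeH4NSQsHDmx6anpsi3gJbI2MempLiDdbeEgoO36MeDc4aSttfYgPZ0dXZ2dteQp5WDpeiShZSU15TIgsazkoWGdbOl6IWR96WFd3d2uIKGdrjIhdZzhJTptpW2ksXplmR1hMenhcPpxoWHd4enk4eGx4Z0kpWllbT45+f3xqXmlJWVyHZy9tiCdXeHh5dzl5a3dnSXt4WV+KSDdHXHx5a3x5WUcrT0tXKHh4eHh4WHl5eDltiT1vagsLSUhHXWp4aGx7fG5sWThYiHh4eIhZeHhpXHg9aUovjok7eGZKa4pqWUhpbn14KGh4eHh4eWhYeFp5PWgnGQoJK3ucfVx7mUc8bn57aDlpeHh4eHh5eGhpaV6JJzhvn0cKa3cZCQpeTntJNik4WGhoeGh4iHhpamlJWhtbbH0rLXsLCz18aRoJA="/>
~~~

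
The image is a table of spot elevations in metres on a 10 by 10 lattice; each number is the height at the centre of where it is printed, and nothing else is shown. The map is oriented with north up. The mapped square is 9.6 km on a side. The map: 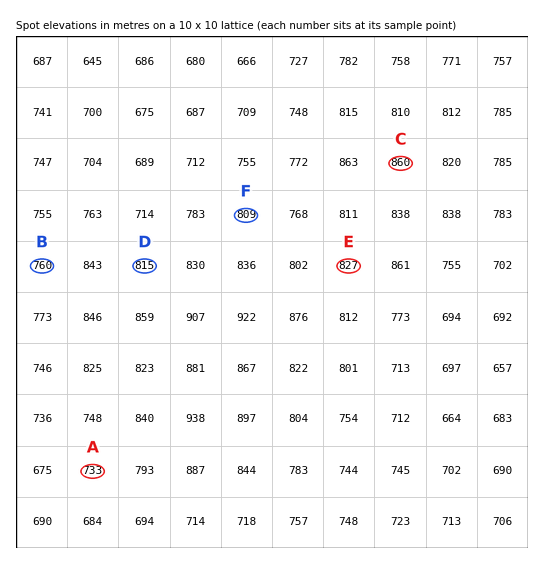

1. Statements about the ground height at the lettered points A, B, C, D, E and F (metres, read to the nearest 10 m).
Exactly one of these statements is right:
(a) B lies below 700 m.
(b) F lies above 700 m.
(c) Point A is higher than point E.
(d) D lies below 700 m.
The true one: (b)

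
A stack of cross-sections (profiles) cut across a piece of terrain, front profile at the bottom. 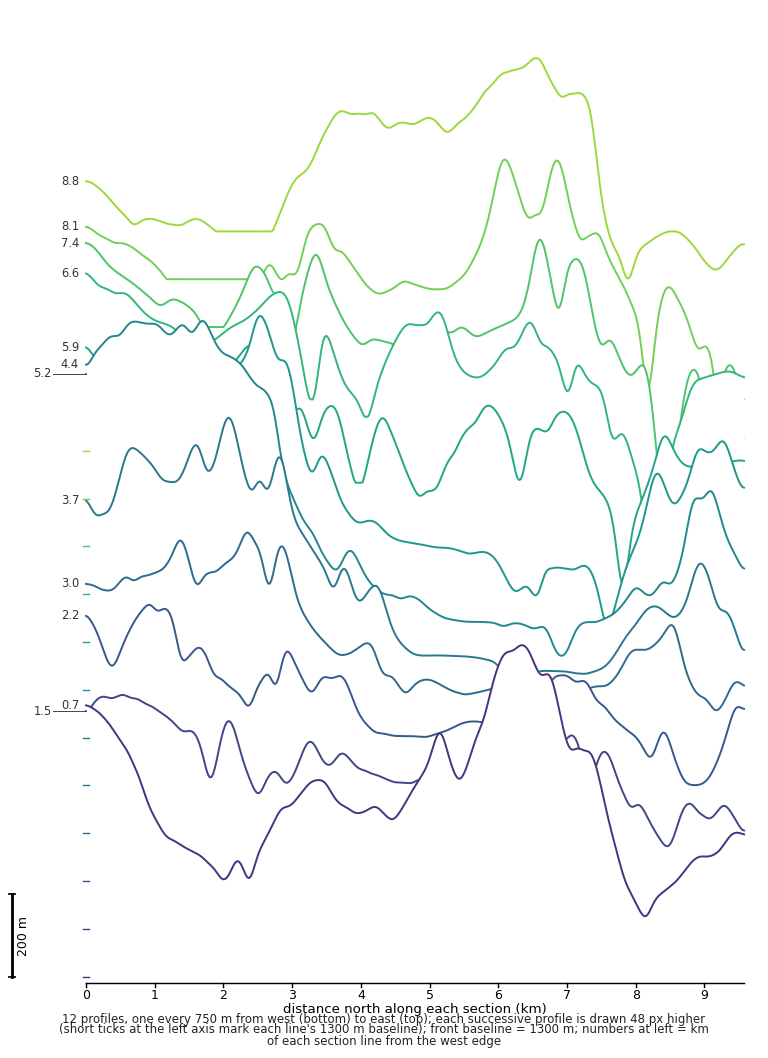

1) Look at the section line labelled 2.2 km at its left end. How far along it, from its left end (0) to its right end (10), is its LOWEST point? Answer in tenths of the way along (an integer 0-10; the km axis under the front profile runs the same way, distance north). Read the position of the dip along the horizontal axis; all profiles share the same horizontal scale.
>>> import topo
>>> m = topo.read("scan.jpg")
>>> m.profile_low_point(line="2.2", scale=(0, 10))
9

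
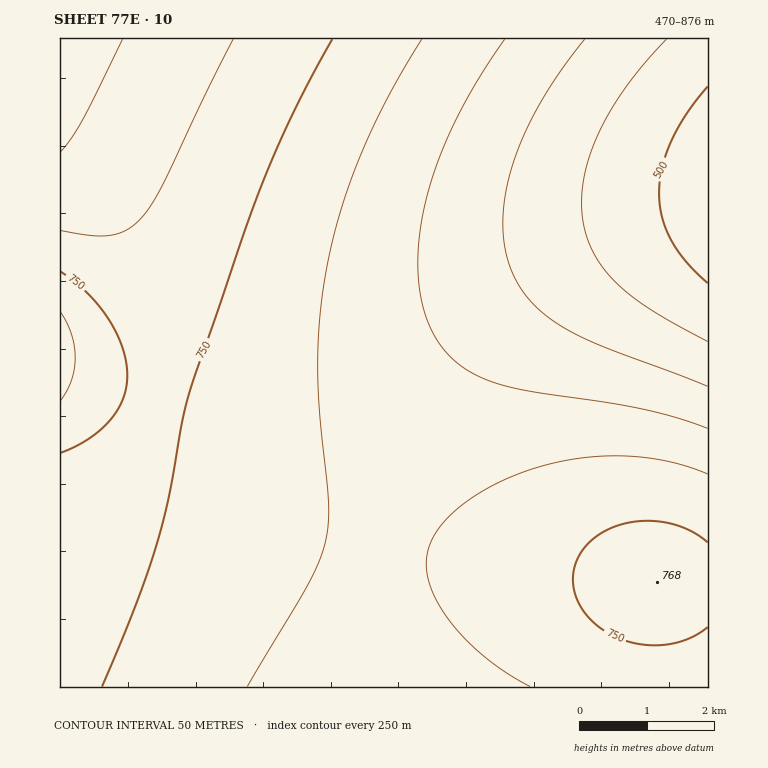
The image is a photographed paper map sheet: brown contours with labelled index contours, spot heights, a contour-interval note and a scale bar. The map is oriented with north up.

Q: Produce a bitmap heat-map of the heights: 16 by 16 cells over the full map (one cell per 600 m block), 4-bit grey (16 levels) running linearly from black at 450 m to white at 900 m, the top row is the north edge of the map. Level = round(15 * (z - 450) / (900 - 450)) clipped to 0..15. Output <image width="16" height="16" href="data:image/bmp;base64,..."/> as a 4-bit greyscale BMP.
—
<image width="16" height="16" href="data:image/bmp;base64,Qk32AAAAAAAAAHYAAAAoAAAAEAAAABAAAAABAAQAAAAAAIAAAAATCwAAEwsAABAAAAAAAAAAAAAAABEREQAiIiIAMzMzAERERABVVVUAZmZmAHd3dwCIiIgAmZmZAKqqqgC7u7sAzMzMAN3d3QDu7u4A////AKqZiIiIiZmpuqmYiIiZqqq6qZmIiJmqurqpmYiImaqquqqZiIiJmqmqqpmIiIiJmKqqmYiHd3d3mqqZiHd3ZmWaqqmId2ZVRJq6qYh2ZUQyu7upiHZVQyLMu6mYdlVDIdzLqph2ZUMh3cu6mIdlQyHtzLqph2VEMu3cu6mIdlQz"/>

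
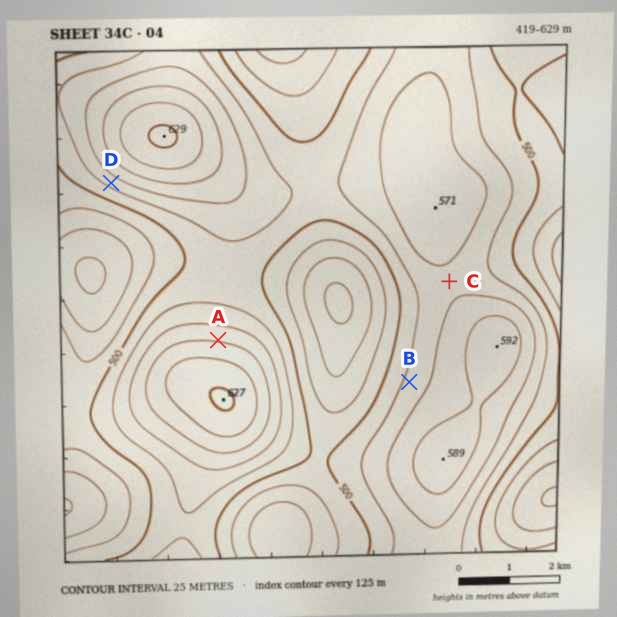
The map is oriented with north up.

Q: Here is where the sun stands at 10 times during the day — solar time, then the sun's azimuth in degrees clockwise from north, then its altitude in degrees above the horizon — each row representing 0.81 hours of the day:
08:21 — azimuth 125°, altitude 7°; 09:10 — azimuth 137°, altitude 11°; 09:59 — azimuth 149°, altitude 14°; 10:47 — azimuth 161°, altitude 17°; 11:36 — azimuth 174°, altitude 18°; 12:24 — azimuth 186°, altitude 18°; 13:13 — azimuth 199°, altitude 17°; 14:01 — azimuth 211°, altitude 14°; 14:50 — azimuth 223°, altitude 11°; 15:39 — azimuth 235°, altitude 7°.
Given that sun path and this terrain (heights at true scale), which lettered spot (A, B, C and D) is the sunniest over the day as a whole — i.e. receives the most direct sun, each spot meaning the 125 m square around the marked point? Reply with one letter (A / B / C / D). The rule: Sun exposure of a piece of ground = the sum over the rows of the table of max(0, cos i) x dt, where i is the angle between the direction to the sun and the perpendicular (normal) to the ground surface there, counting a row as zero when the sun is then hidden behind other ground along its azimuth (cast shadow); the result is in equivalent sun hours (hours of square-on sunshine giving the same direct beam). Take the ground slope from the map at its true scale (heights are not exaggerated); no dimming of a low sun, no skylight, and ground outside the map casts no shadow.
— D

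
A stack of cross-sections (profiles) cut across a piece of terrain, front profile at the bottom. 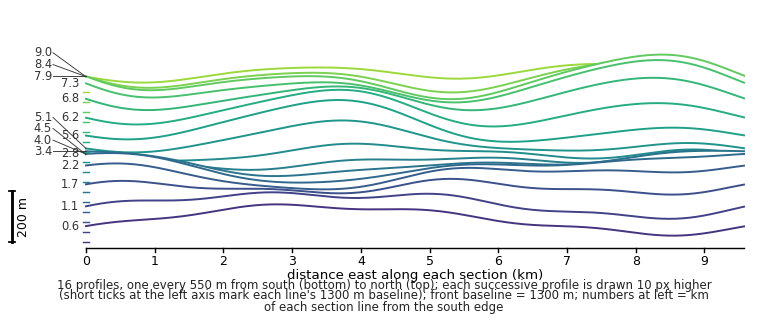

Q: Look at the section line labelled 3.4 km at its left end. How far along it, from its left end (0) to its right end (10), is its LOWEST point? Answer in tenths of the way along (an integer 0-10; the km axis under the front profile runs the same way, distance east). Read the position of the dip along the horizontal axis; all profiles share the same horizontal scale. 3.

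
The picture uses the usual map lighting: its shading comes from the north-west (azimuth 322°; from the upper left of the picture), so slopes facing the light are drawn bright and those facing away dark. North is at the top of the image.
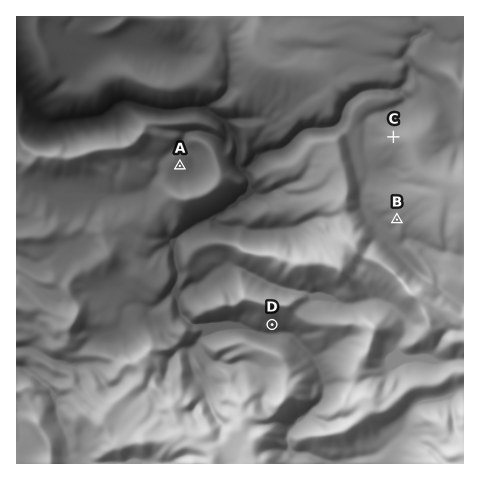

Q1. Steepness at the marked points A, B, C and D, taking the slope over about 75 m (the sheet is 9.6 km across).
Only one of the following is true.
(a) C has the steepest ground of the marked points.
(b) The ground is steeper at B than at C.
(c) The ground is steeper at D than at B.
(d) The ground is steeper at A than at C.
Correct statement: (c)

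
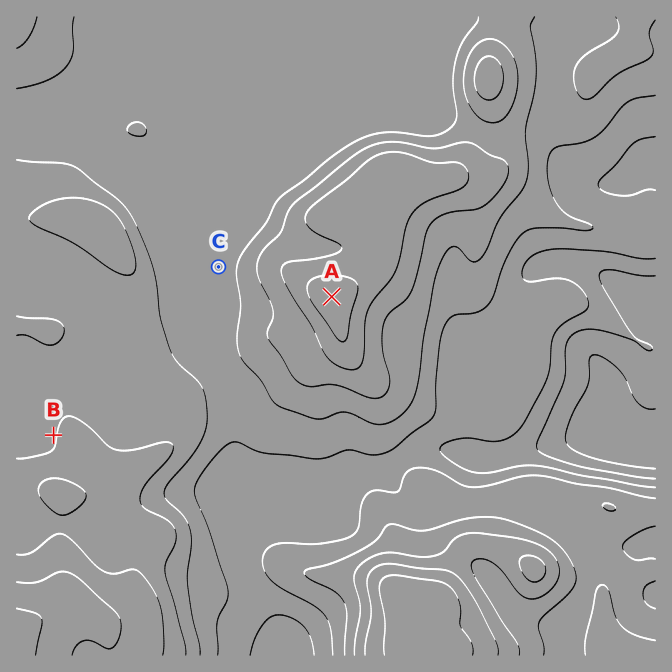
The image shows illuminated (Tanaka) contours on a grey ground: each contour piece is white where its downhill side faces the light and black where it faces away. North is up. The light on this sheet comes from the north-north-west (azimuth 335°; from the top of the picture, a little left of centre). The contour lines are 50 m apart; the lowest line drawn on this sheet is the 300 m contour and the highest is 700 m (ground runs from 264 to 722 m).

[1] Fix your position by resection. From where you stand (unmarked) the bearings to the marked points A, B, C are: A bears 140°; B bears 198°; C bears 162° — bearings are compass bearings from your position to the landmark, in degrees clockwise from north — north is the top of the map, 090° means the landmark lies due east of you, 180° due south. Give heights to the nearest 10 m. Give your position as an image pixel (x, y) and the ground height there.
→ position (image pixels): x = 163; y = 96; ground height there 470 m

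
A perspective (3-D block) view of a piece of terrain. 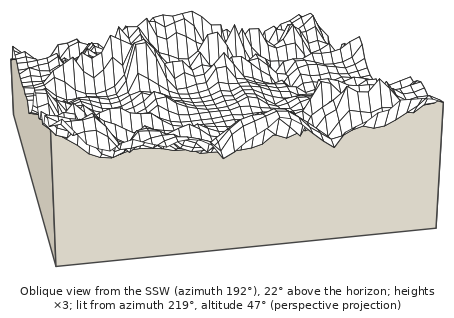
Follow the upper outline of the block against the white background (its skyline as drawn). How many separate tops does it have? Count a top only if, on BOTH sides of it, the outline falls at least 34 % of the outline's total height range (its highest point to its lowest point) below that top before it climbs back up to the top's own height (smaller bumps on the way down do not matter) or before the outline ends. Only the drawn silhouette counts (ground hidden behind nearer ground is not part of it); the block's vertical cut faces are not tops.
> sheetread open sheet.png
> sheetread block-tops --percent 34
2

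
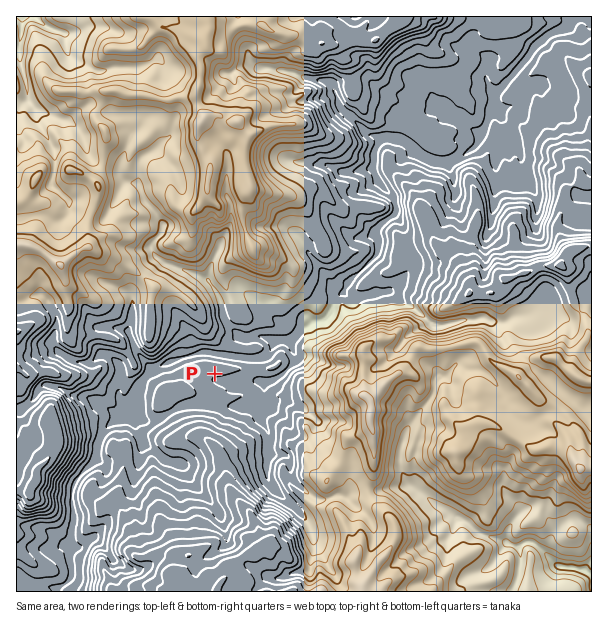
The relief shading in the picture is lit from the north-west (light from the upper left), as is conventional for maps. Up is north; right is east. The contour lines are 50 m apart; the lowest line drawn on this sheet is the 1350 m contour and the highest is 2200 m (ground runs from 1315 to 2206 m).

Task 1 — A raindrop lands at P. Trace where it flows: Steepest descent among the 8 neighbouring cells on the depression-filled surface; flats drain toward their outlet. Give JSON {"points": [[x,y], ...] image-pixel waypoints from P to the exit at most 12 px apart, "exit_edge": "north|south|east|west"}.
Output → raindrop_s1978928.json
{"points": [[215, 374], [224, 381], [236, 381], [248, 380], [260, 380], [272, 378], [284, 374], [296, 362], [293, 350], [294, 338], [306, 327], [318, 321], [330, 312], [335, 300], [342, 290], [354, 278], [366, 266], [377, 254], [378, 242], [378, 230], [390, 218], [396, 207], [390, 195], [381, 183], [374, 171], [375, 159], [377, 147], [386, 138], [398, 140], [410, 146], [422, 156], [434, 161], [446, 162], [458, 159], [470, 150], [480, 140], [486, 128], [489, 116], [497, 104], [500, 92], [509, 80], [519, 68], [528, 56], [539, 44], [551, 33], [563, 29], [575, 20], [579, 17]], "exit_edge": "north"}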